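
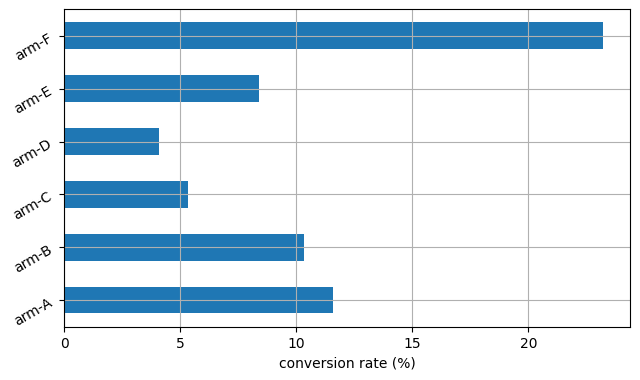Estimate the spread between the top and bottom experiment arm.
Max arm-F ≈ 24, min arm-D ≈ 4; range ≈ 20.

≈ 20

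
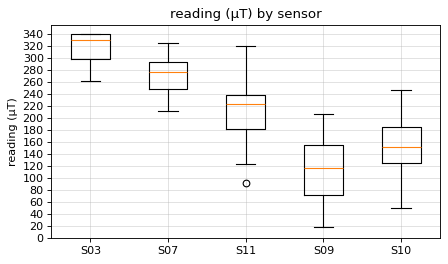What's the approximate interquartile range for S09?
Q3 ≈ 160, Q1 ≈ 80; IQR ≈ 80.

≈ 80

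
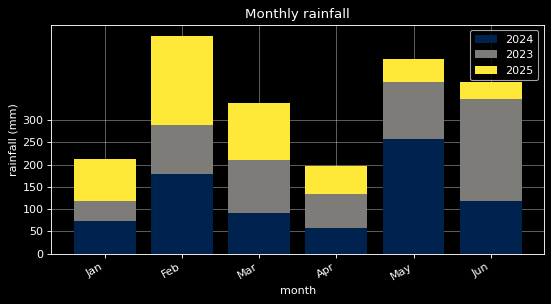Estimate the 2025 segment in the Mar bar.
2025 top ≈ 350, bottom ≈ 200; segment ≈ 150.

≈ 150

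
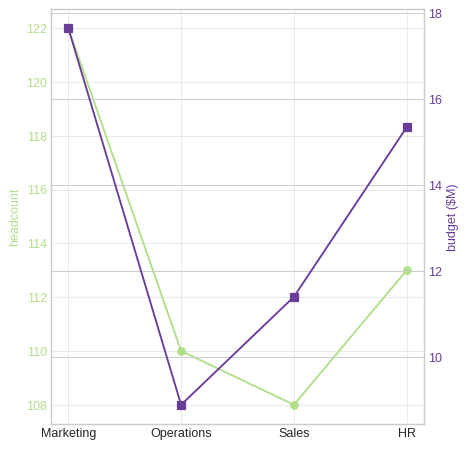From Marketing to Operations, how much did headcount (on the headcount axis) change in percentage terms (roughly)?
Marketing ≈ 122, Operations ≈ 110; (110 − 122) / 122 ≈ -9.8%.

≈ -9.8%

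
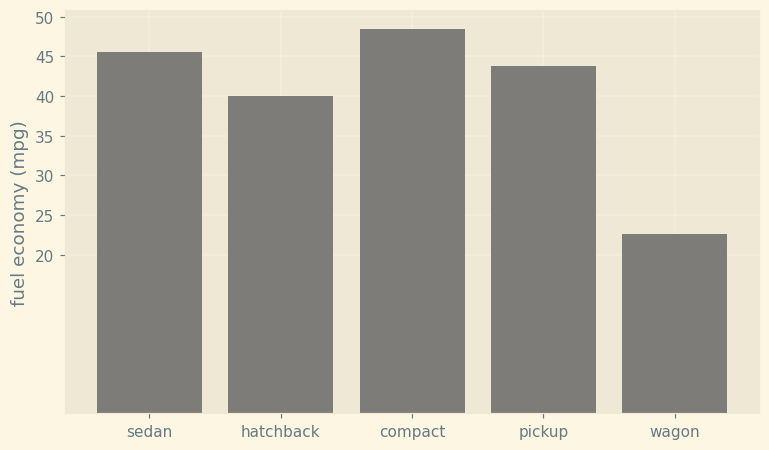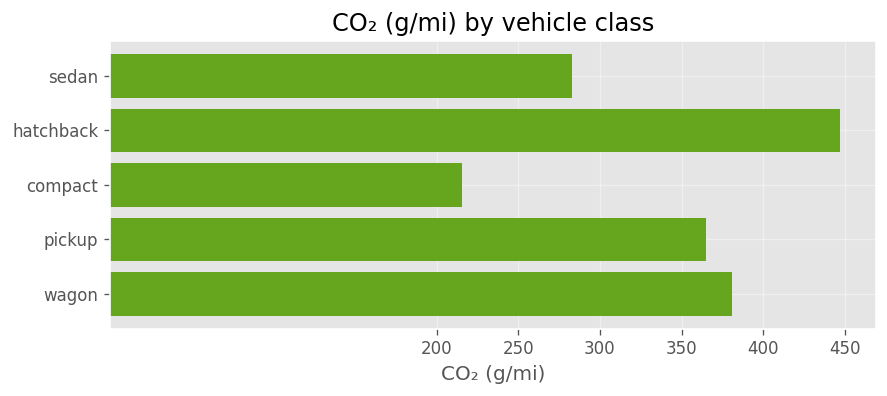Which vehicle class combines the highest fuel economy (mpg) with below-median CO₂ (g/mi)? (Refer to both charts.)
compact

Chart 2 median CO₂ (g/mi) ≈ 350; below-median vehicle classes: sedan, compact. Among those, compact has the highest fuel economy (mpg) (≈ 50).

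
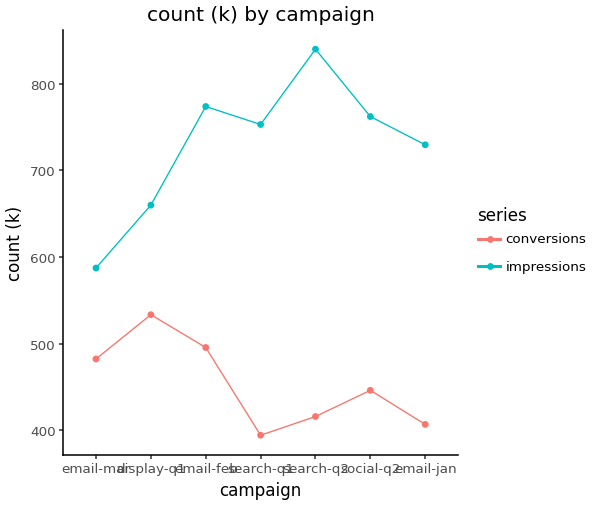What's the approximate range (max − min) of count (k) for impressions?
≈ 250

Max search-q2 ≈ 850, min email-mar ≈ 600; range ≈ 250.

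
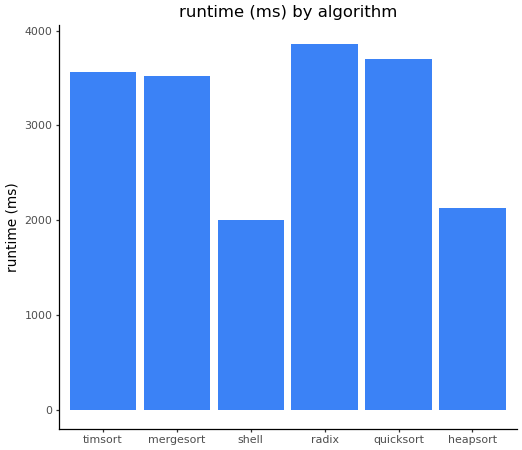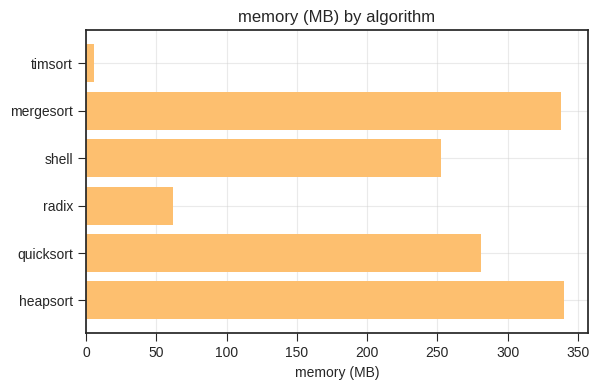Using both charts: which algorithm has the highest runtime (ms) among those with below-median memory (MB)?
Chart 2 median memory (MB) ≈ 250; below-median algorithms: timsort, shell, radix. Among those, radix has the highest runtime (ms) (≈ 4000).

radix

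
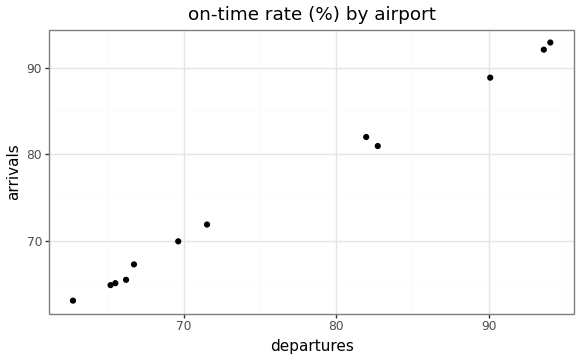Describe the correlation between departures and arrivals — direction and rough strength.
Points are positively correlated; strong (|r| ≈ 1.0).

positive, strong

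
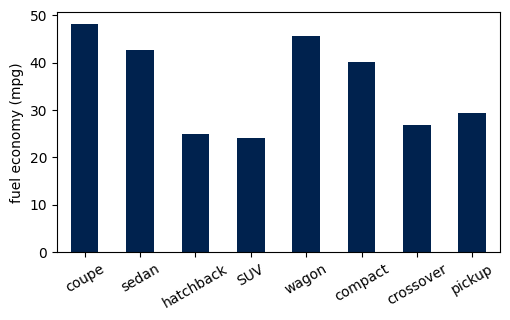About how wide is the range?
Max coupe ≈ 50, min SUV ≈ 25; range ≈ 25.

≈ 25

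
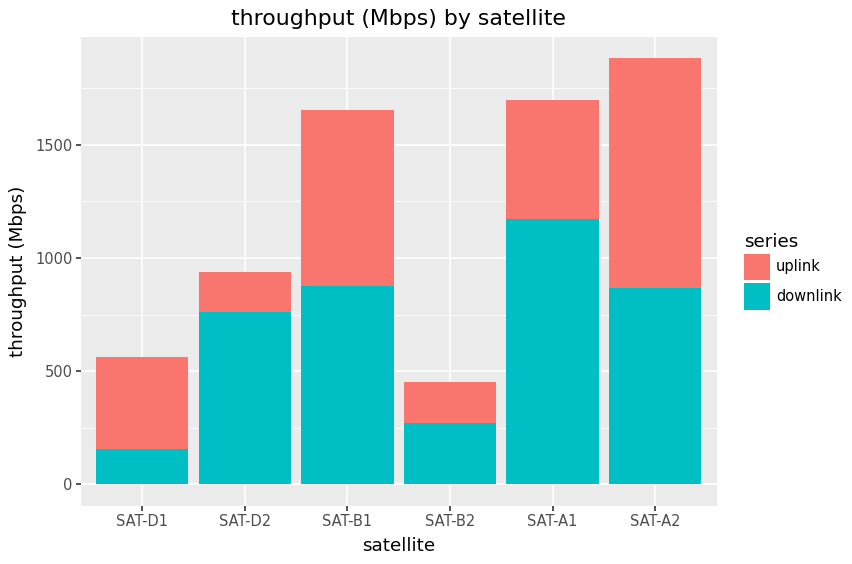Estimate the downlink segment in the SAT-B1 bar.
≈ 800

downlink top ≈ 800, bottom ≈ 0; segment ≈ 800.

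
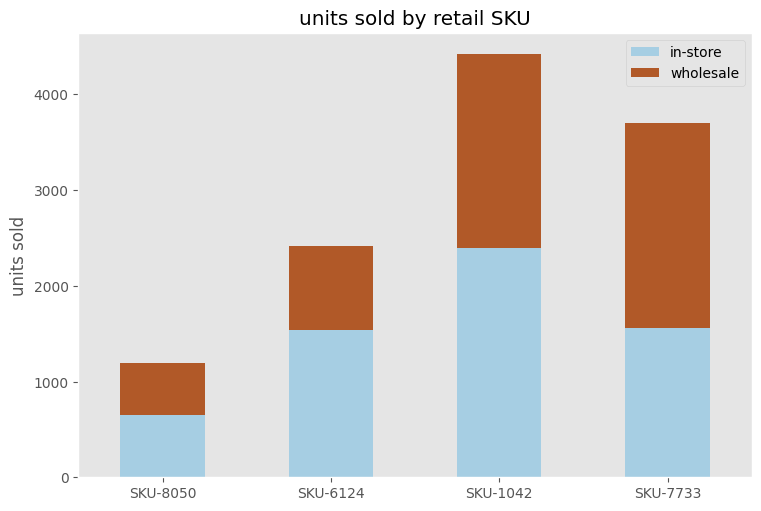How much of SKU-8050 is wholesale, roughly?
≈ 500

wholesale top ≈ 1000, bottom ≈ 500; segment ≈ 500.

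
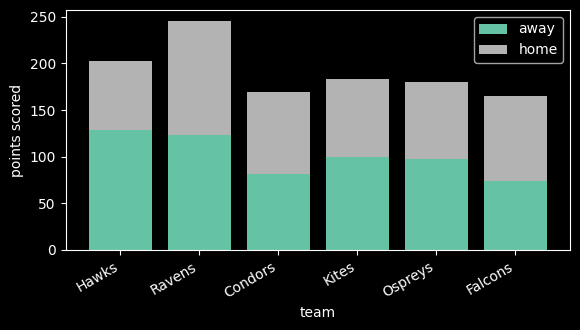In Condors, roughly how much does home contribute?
≈ 100

home top ≈ 175, bottom ≈ 75; segment ≈ 100.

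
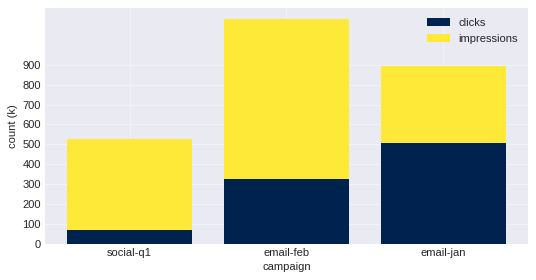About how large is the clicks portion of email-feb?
clicks top ≈ 300, bottom ≈ 0; segment ≈ 300.

≈ 300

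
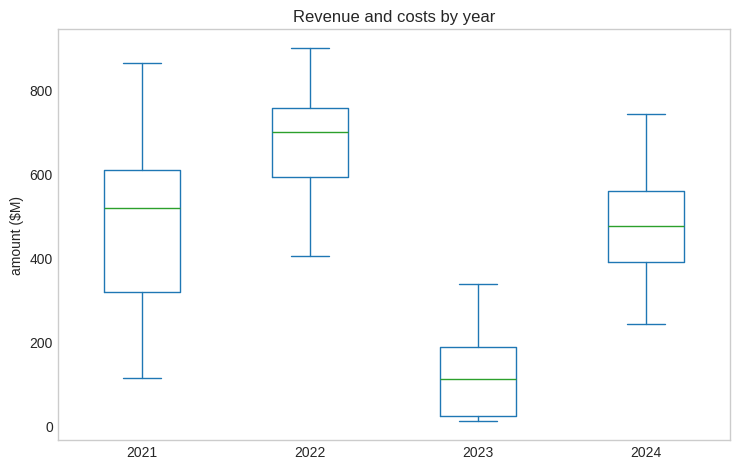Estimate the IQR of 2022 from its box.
≈ 150

Q3 ≈ 750, Q1 ≈ 600; IQR ≈ 150.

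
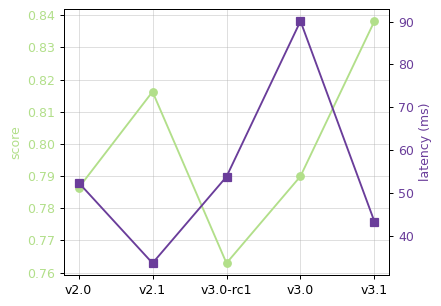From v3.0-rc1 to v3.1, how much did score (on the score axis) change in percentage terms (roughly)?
v3.0-rc1 ≈ 0.76, v3.1 ≈ 0.84; (0.84 − 0.76) / 0.76 ≈ +10.5%.

≈ +10.5%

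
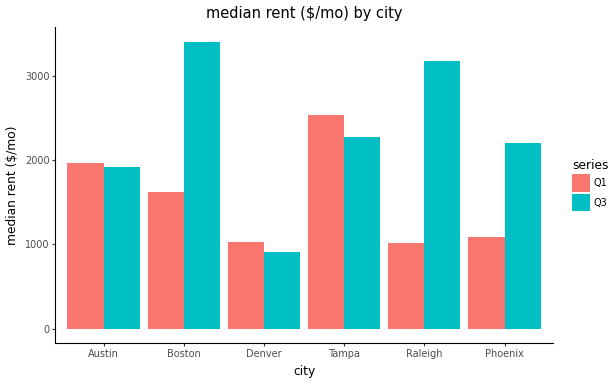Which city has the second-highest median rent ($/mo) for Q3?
Top 3 for Q3: Boston ≈ 3500, Raleigh ≈ 3000, Tampa ≈ 2500.

Raleigh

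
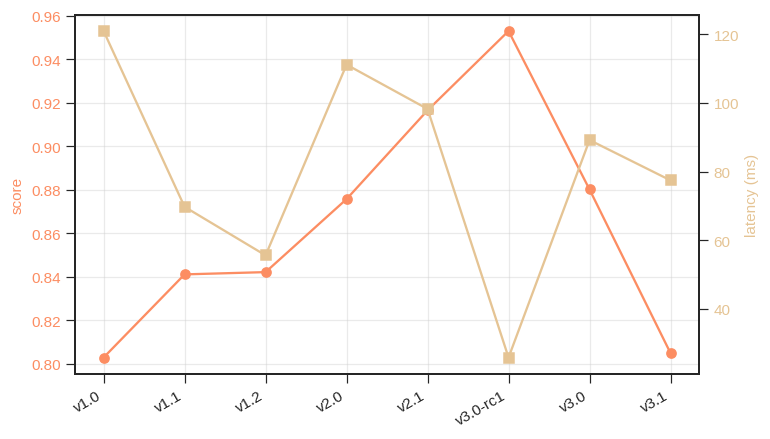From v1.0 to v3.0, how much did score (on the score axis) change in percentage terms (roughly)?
≈ +10%

v1.0 ≈ 0.80, v3.0 ≈ 0.88; (0.88 − 0.80) / 0.80 ≈ +10%.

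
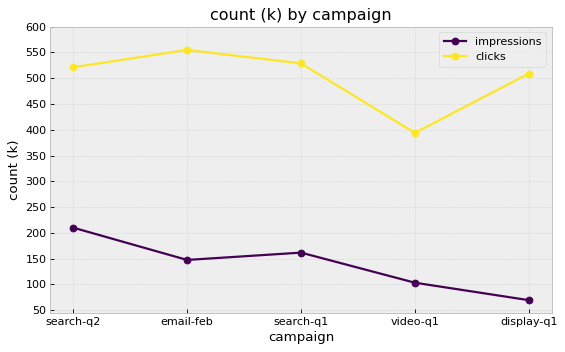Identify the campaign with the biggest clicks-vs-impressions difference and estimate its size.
display-q1: clicks ≈ 500, impressions ≈ 50 → gap ≈ 450. Next-largest (email-feb) is only ≈ 400.

display-q1, ≈ 450 k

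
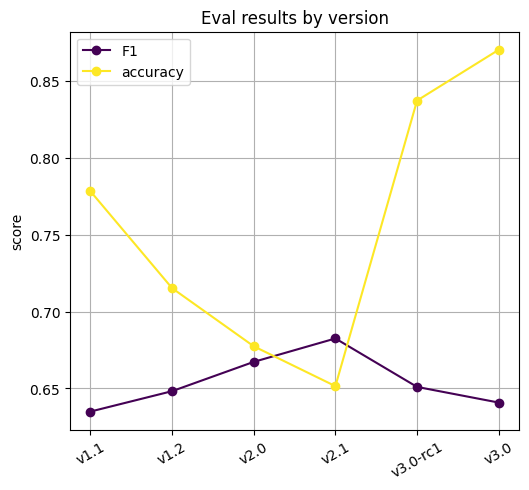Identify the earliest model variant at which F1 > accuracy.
v2.1

v2.0: F1 ≈ 0.66 vs accuracy ≈ 0.68 (not yet); v2.1: F1 ≈ 0.68 vs accuracy ≈ 0.66 (first crossover).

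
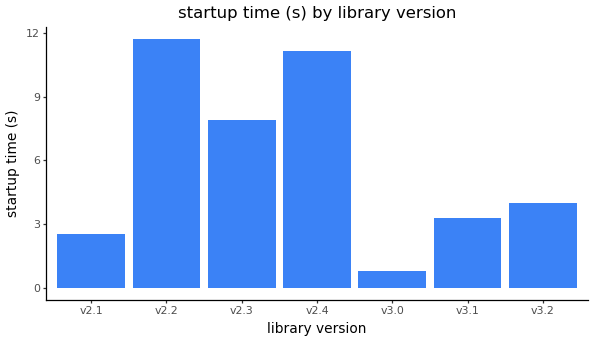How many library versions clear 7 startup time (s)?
Above 7: v2.2, v2.3, v2.4.

3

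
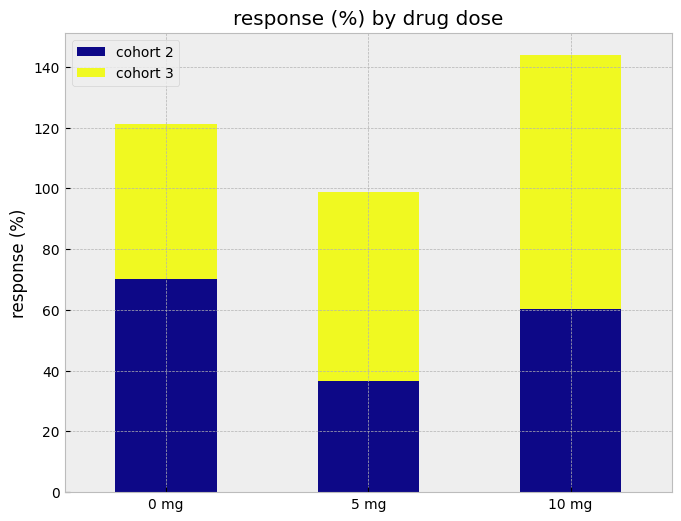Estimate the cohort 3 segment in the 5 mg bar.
≈ 60

cohort 3 top ≈ 100, bottom ≈ 40; segment ≈ 60.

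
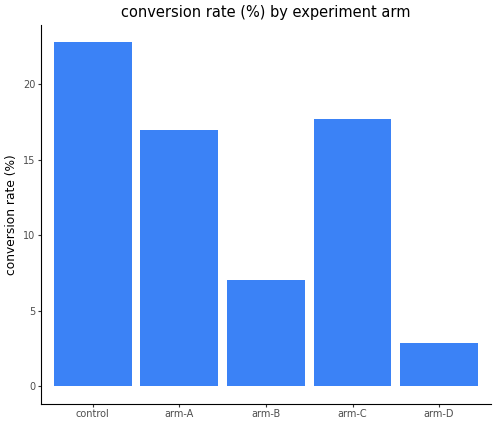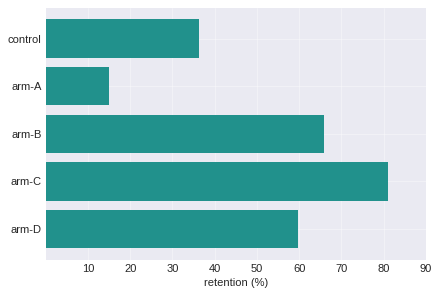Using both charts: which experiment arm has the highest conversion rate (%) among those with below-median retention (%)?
Chart 2 median retention (%) ≈ 60; below-median experiment arms: control, arm-A. Among those, control has the highest conversion rate (%) (≈ 25).

control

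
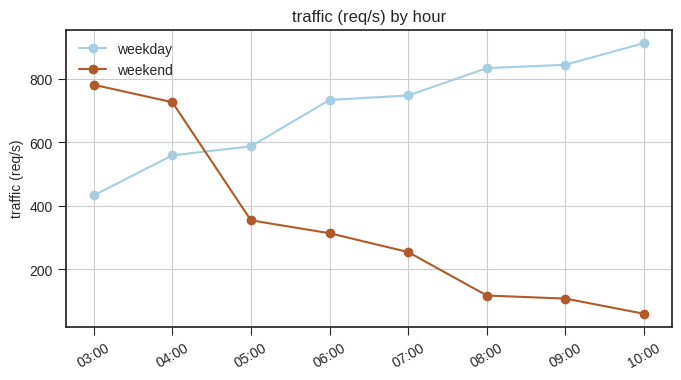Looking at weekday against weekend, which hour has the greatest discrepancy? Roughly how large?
10:00: weekday ≈ 900, weekend ≈ 100 → gap ≈ 800. Next-largest (09:00) is only ≈ 700.

10:00, ≈ 800 req/s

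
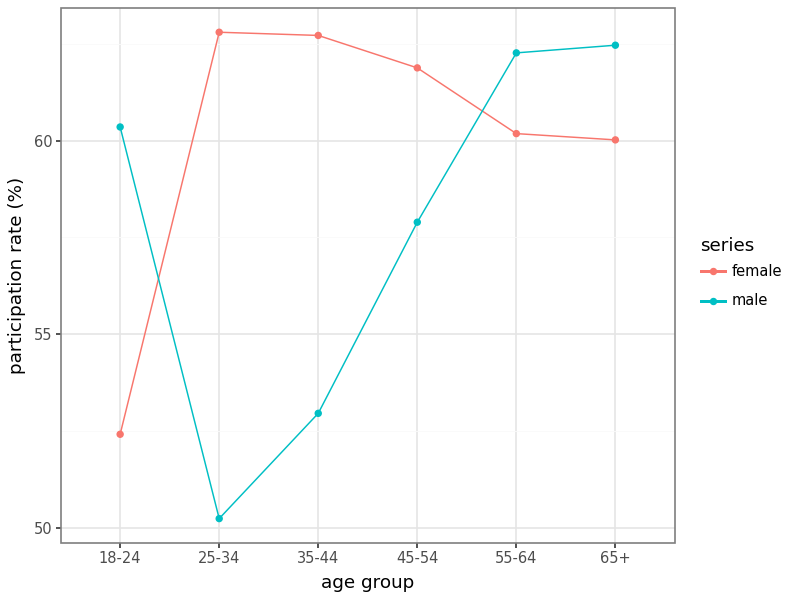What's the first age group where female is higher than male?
25-34

18-24: female ≈ 52 vs male ≈ 60 (not yet); 25-34: female ≈ 62 vs male ≈ 50 (first crossover).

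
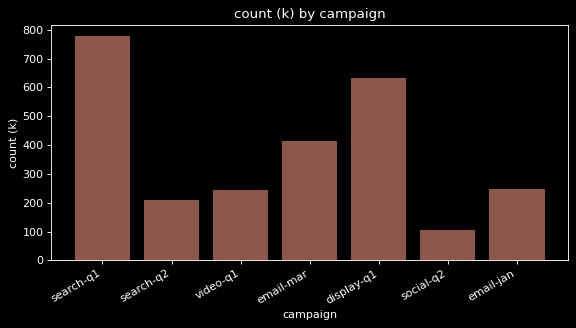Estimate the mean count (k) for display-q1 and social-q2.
≈ 350

(600 + 100) / 2 ≈ 350.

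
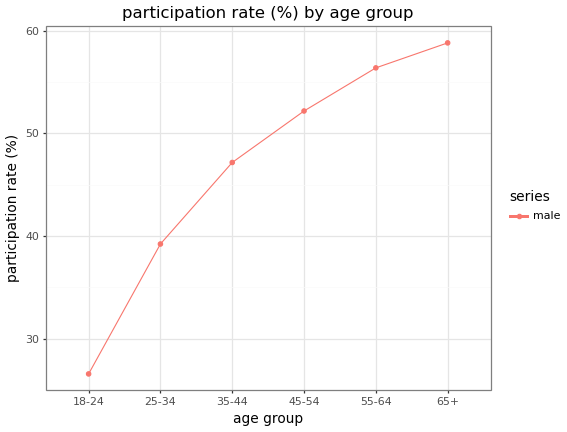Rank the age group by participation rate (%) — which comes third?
Top 4: 65+ ≈ 60, 55-64 ≈ 55, 45-54 ≈ 50, 35-44 ≈ 45.

45-54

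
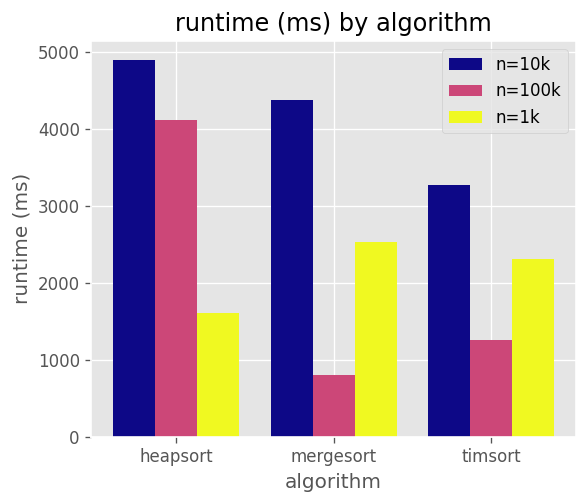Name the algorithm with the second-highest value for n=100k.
Top 3 for n=100k: heapsort ≈ 4000, timsort ≈ 1500, mergesort ≈ 1000.

timsort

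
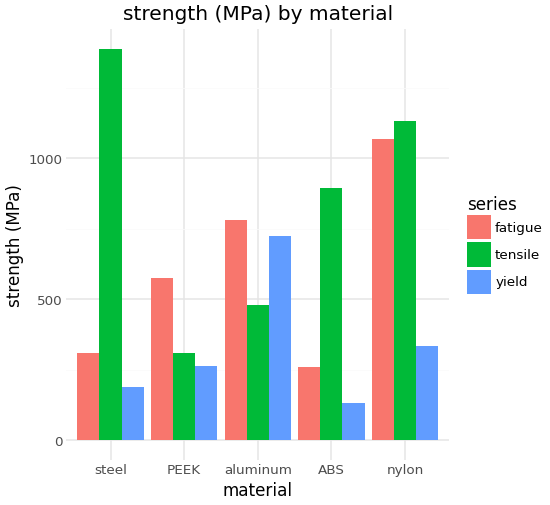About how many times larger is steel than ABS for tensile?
≈ 1.75×

steel ≈ 1400, ABS ≈ 800; 1400/800 ≈ 1.75.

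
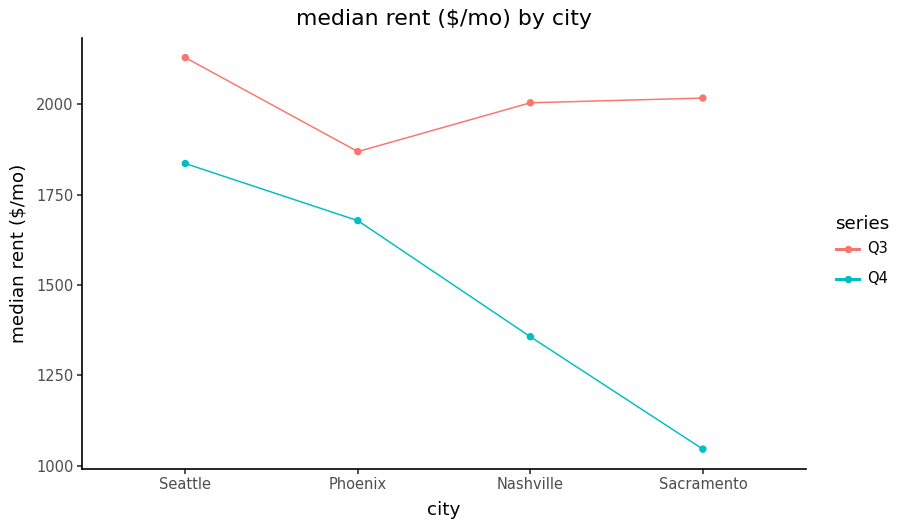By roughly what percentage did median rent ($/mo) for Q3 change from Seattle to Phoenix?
Seattle ≈ 2100, Phoenix ≈ 1900; (1900 − 2100) / 2100 ≈ -9.5%.

≈ -9.5%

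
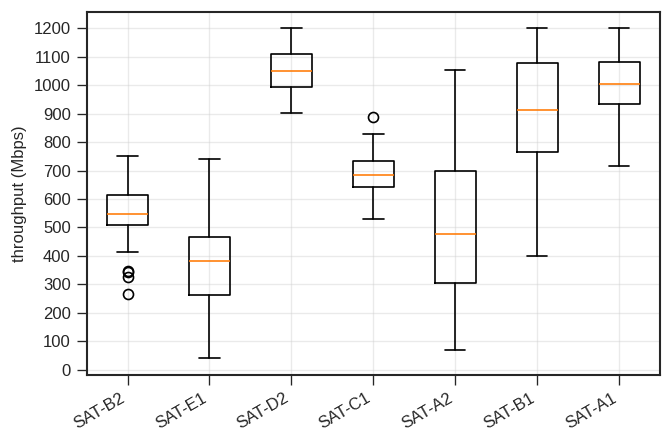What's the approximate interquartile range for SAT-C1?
≈ 100

Q3 ≈ 700, Q1 ≈ 600; IQR ≈ 100.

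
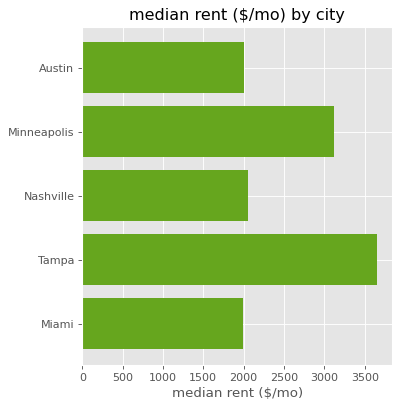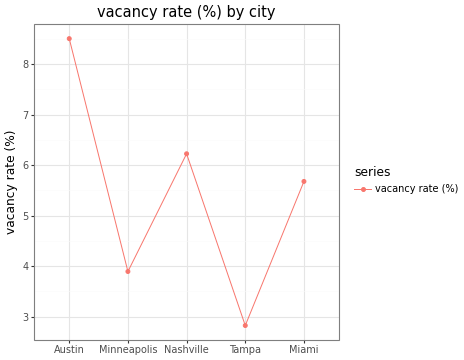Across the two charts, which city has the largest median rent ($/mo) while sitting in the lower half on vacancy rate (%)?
Tampa

Chart 2 median vacancy rate (%) ≈ 6; below-median cities: Minneapolis, Tampa. Among those, Tampa has the highest median rent ($/mo) (≈ 3500).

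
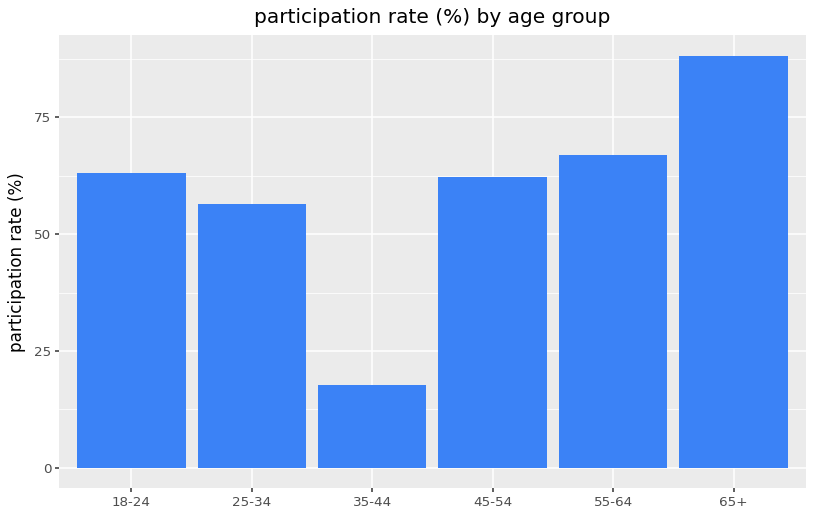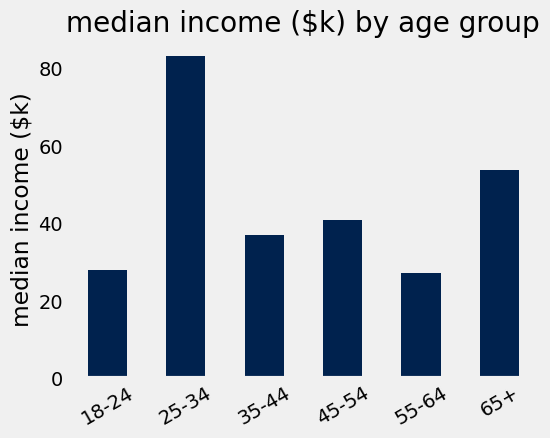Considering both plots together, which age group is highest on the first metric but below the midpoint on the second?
55-64

Chart 2 median median income ($k) ≈ 40; below-median age groups: 18-24, 35-44, 55-64. Among those, 55-64 has the highest participation rate (%) (≈ 70).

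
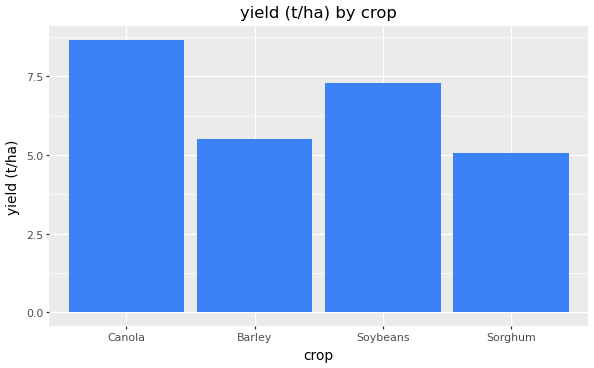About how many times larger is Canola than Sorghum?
Canola ≈ 9, Sorghum ≈ 5; 9/5 ≈ 1.8.

≈ 1.8×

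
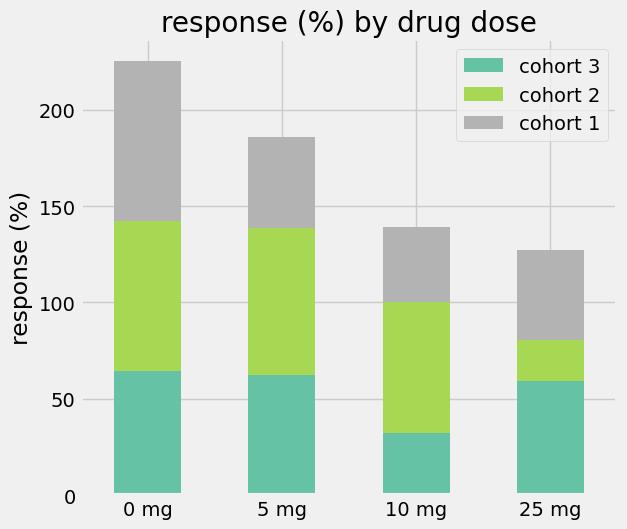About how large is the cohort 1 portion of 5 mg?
≈ 40

cohort 1 top ≈ 180, bottom ≈ 140; segment ≈ 40.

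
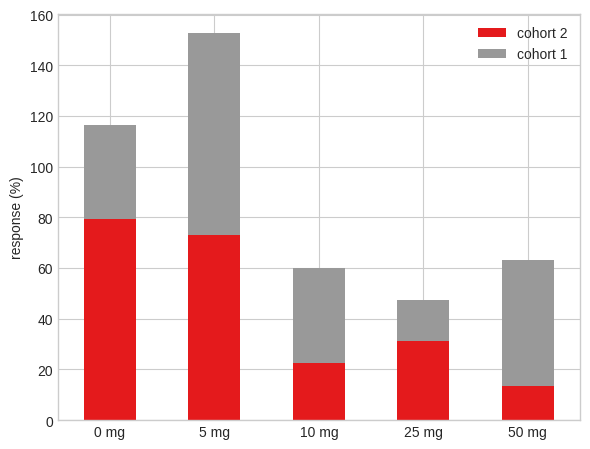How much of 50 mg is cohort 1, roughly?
≈ 40

cohort 1 top ≈ 60, bottom ≈ 20; segment ≈ 40.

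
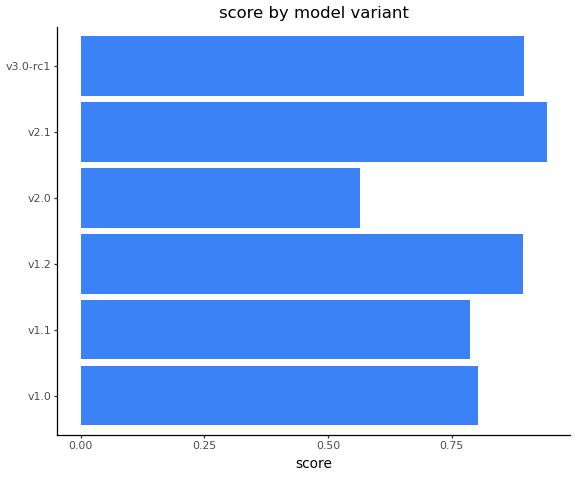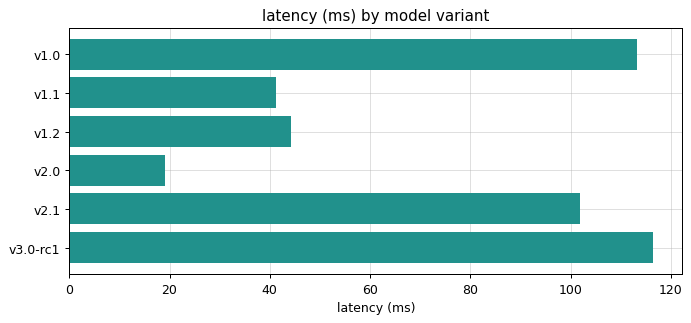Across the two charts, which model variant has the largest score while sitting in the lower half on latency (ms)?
Chart 2 median latency (ms) ≈ 80; below-median model variants: v1.1, v1.2, v2.0. Among those, v1.2 has the highest score (≈ 0.9).

v1.2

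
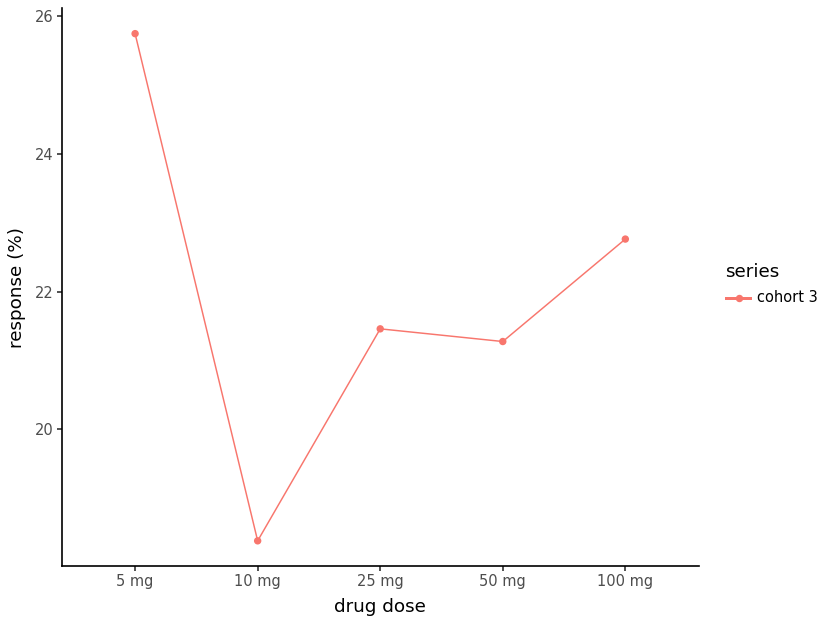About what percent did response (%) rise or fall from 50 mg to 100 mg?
50 mg ≈ 21, 100 mg ≈ 23; (23 − 21) / 21 ≈ +9.5%.

≈ +9.5%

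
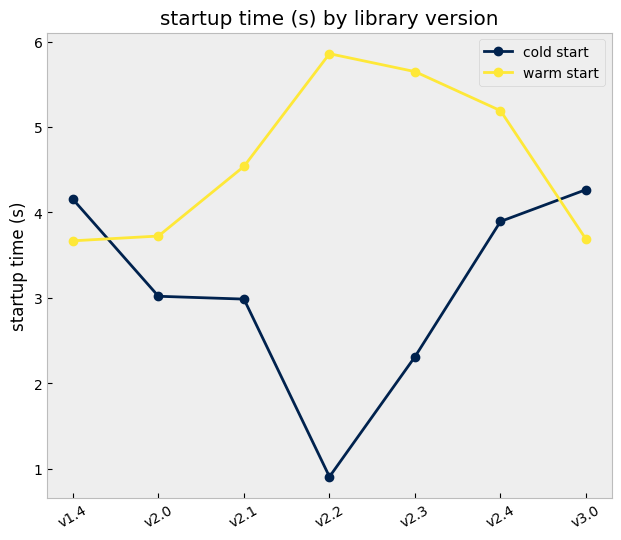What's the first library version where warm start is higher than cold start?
v2.0

v1.4: warm start ≈ 3.5 vs cold start ≈ 4.0 (not yet); v2.0: warm start ≈ 3.5 vs cold start ≈ 3.0 (first crossover).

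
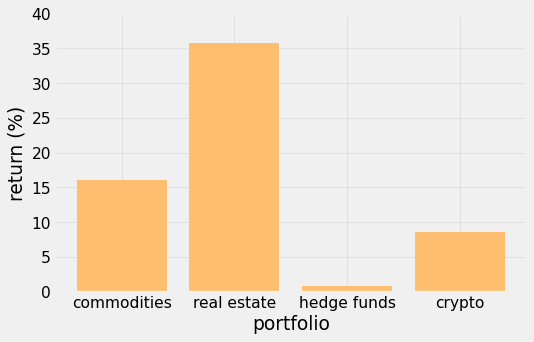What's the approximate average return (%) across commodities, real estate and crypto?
(15 + 35 + 10) / 3 ≈ 20.

≈ 20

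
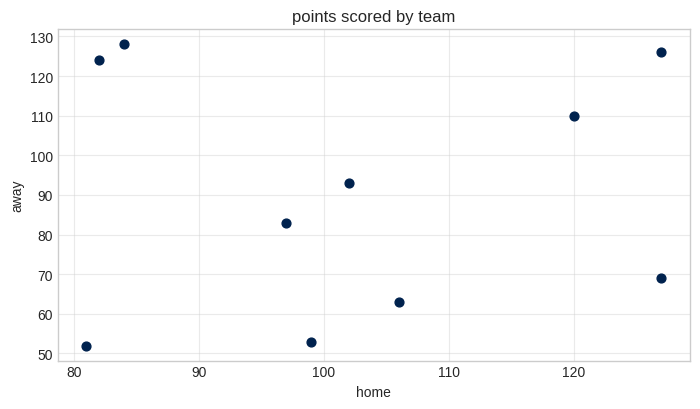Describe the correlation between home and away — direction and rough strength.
no clear correlation

Points are roughly uncorrelated; weak (|r| ≈ 0.0).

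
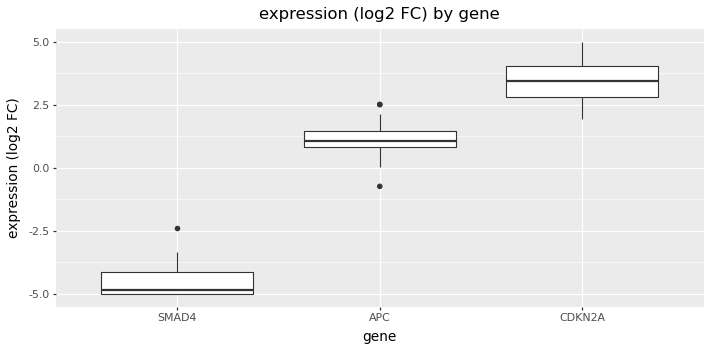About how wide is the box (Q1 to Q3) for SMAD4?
≈ 1

Q3 ≈ -4, Q1 ≈ -5; IQR ≈ 1.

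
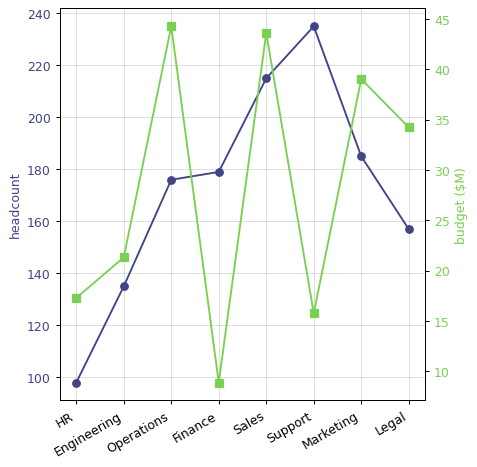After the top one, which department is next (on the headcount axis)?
Top 3 (on the headcount axis): Support ≈ 240, Sales ≈ 220, Marketing ≈ 180.

Sales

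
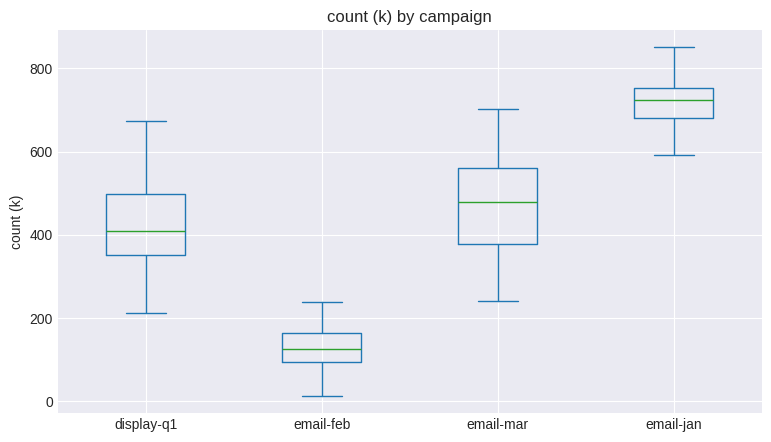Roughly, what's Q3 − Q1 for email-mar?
Q3 ≈ 550, Q1 ≈ 400; IQR ≈ 150.

≈ 150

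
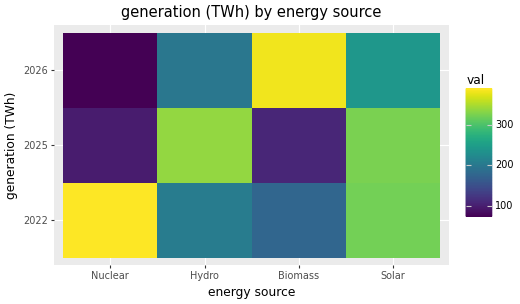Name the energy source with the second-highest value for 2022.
Top 3 for 2022: Nuclear ≈ 400, Solar ≈ 300, Hydro ≈ 200.

Solar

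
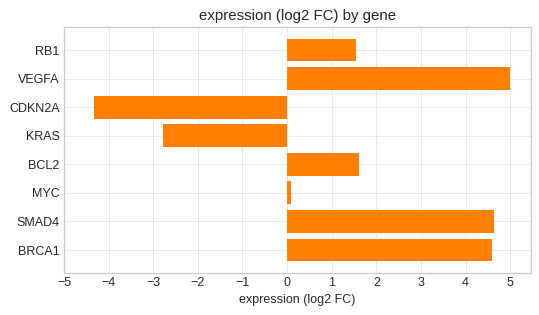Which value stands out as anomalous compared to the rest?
CDKN2A ≈ -4; the rest sit between ≈ -3 and ≈ 5.

CDKN2A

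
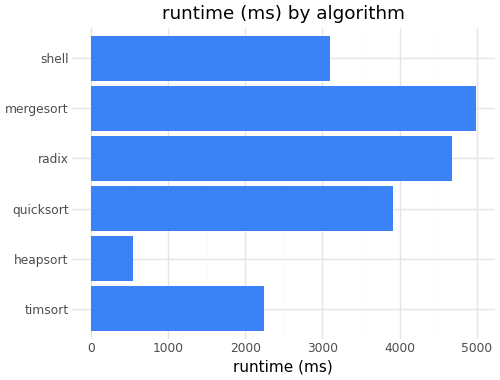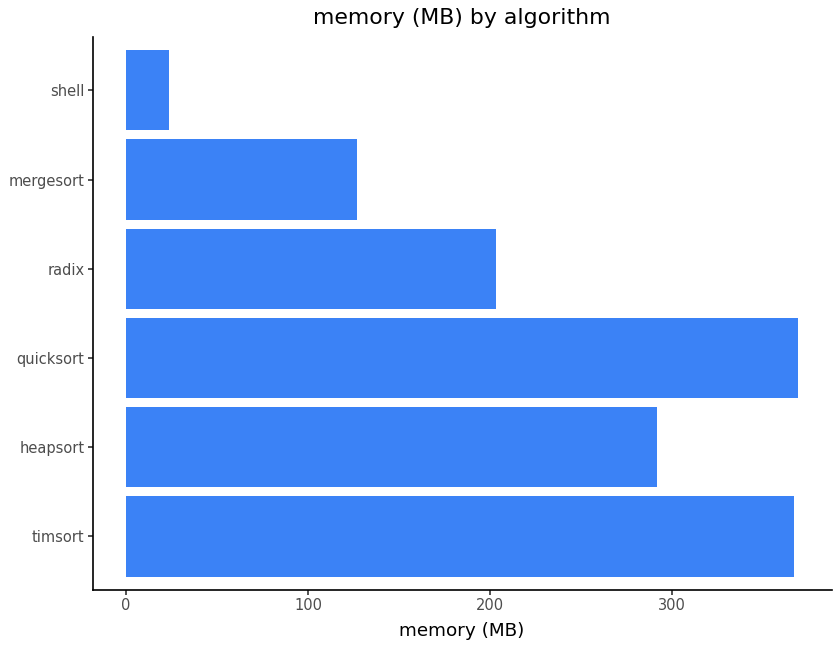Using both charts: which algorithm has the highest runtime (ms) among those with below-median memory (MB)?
mergesort

Chart 2 median memory (MB) ≈ 250; below-median algorithms: radix, mergesort, shell. Among those, mergesort has the highest runtime (ms) (≈ 5000).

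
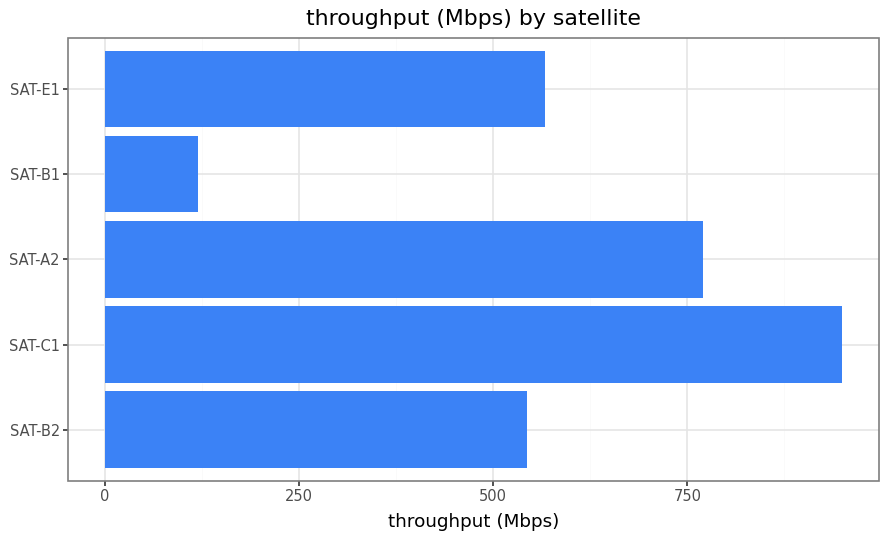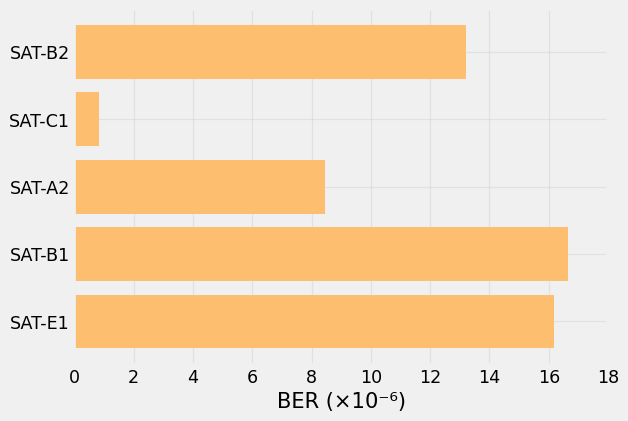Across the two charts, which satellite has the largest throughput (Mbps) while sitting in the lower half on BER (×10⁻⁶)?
SAT-C1

Chart 2 median BER (×10⁻⁶) ≈ 14; below-median satellites: SAT-C1, SAT-A2. Among those, SAT-C1 has the highest throughput (Mbps) (≈ 900).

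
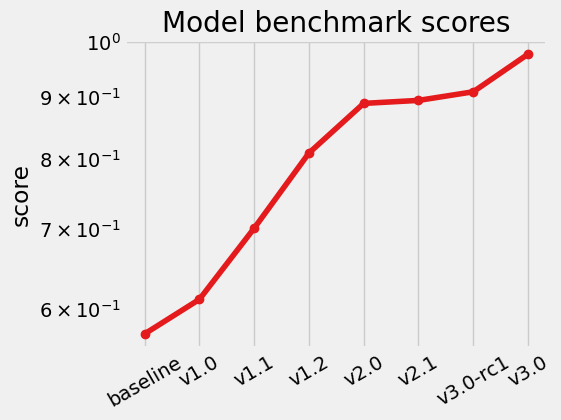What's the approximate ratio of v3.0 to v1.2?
≈ 1.25×

v3.0 ≈ 1.00, v1.2 ≈ 0.80; 1.00/0.80 ≈ 1.25.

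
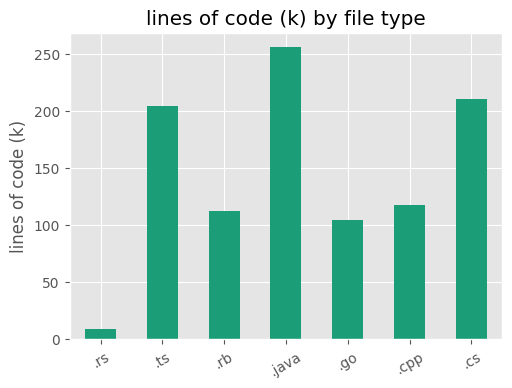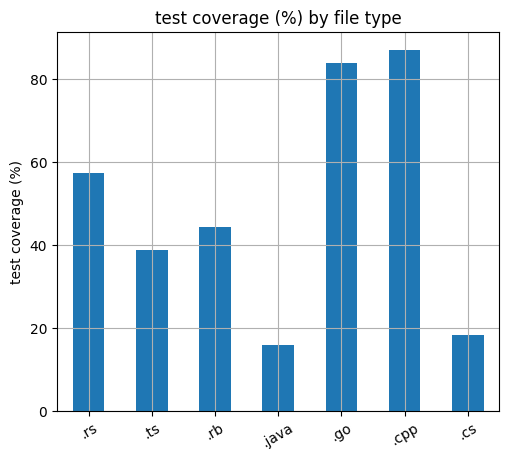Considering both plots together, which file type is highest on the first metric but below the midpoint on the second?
Chart 2 median test coverage (%) ≈ 40; below-median file types: .ts, .java, .cs. Among those, .java has the highest lines of code (k) (≈ 250).

.java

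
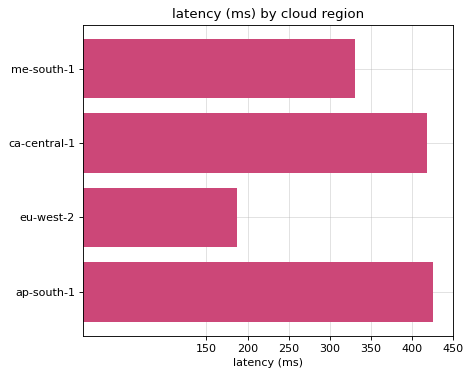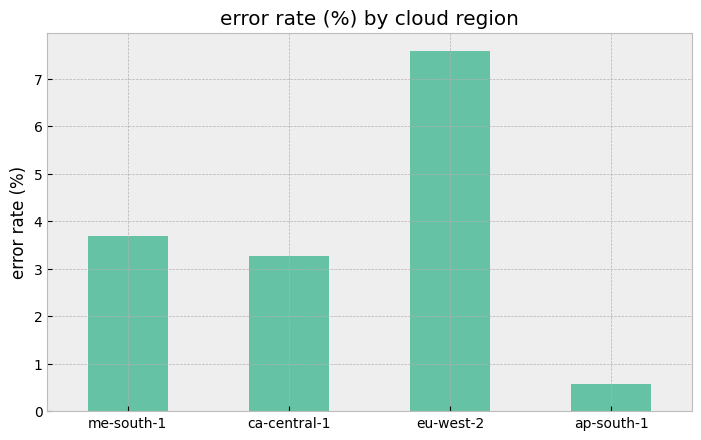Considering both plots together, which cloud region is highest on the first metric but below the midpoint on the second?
ap-south-1

Chart 2 median error rate (%) ≈ 3; below-median cloud regions: ca-central-1, ap-south-1. Among those, ap-south-1 has the highest latency (ms) (≈ 450).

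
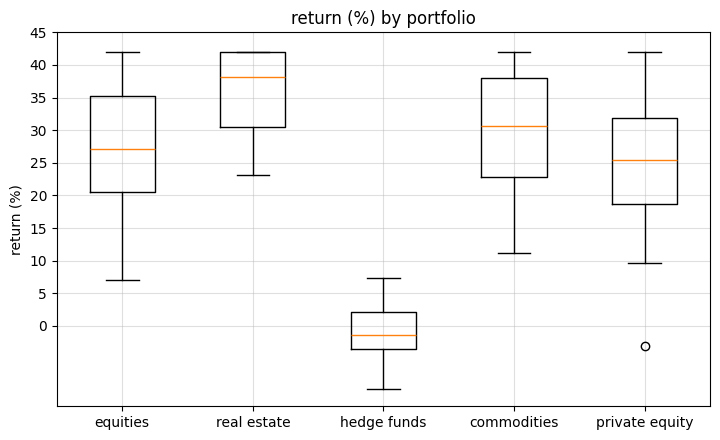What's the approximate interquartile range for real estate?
≈ 10

Q3 ≈ 40, Q1 ≈ 30; IQR ≈ 10.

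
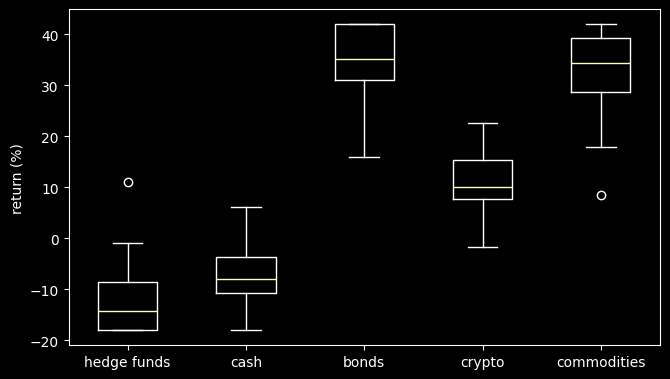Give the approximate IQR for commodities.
Q3 ≈ 40, Q1 ≈ 30; IQR ≈ 10.

≈ 10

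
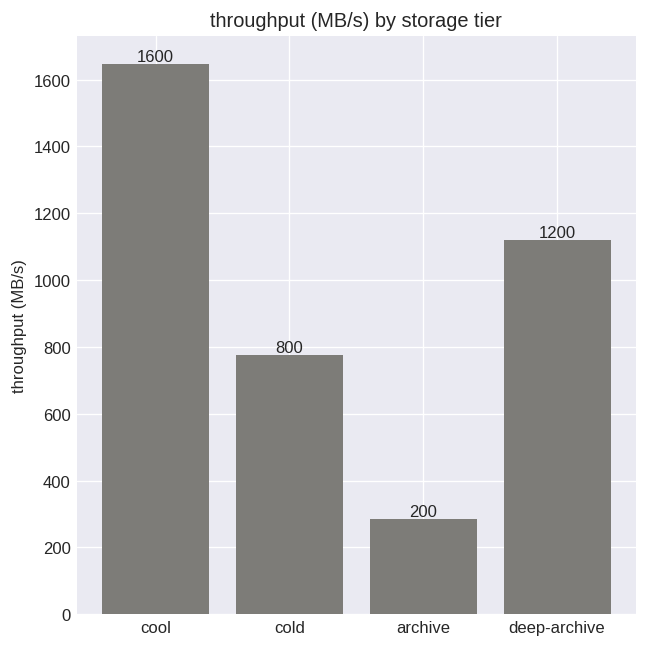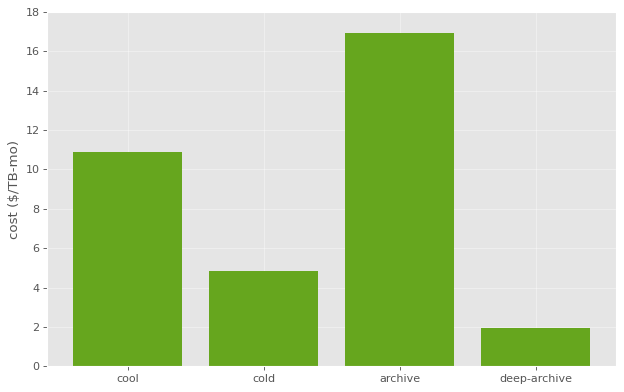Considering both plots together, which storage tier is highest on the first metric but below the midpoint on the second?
Chart 2 median cost ($/TB-mo) ≈ 8; below-median storage tiers: cold, deep-archive. Among those, deep-archive has the highest throughput (MB/s) (≈ 1200).

deep-archive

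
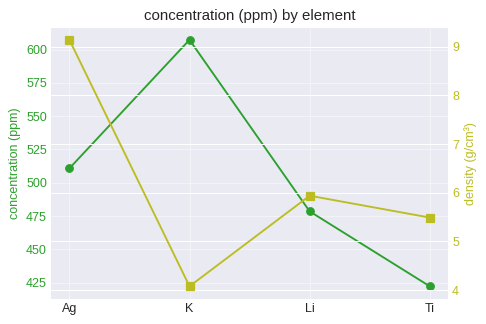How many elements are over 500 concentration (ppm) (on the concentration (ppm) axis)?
Above 500: Ag, K.

2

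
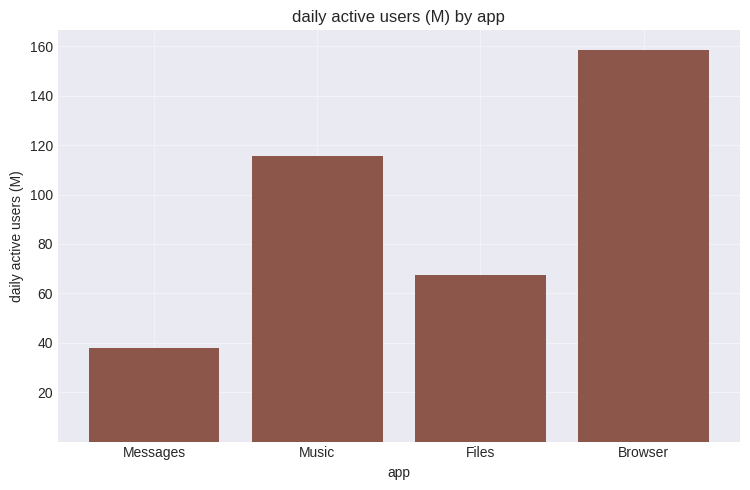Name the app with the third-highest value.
Top 4: Browser ≈ 160, Music ≈ 120, Files ≈ 60, Messages ≈ 40.

Files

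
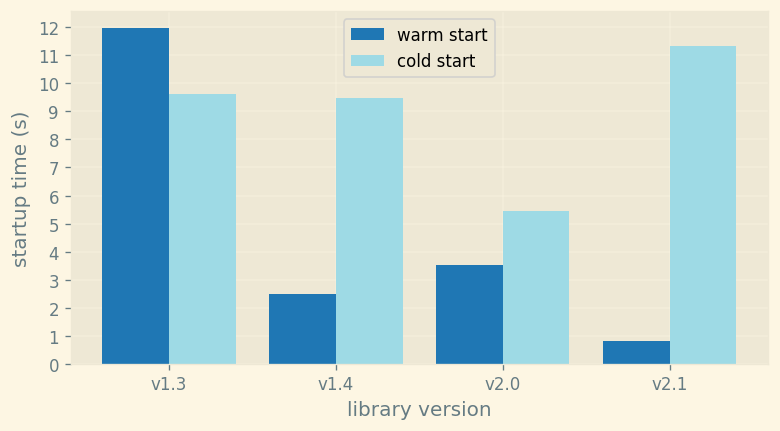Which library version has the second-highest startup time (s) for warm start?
Top 3 for warm start: v1.3 ≈ 12, v2.0 ≈ 4, v1.4 ≈ 2.

v2.0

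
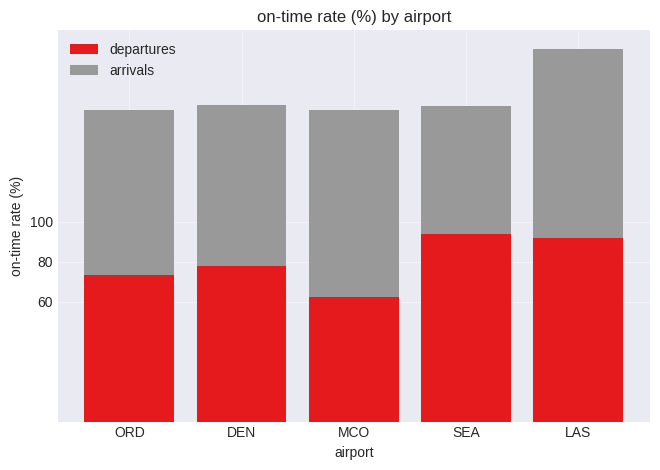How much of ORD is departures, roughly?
departures top ≈ 80, bottom ≈ 0; segment ≈ 80.

≈ 80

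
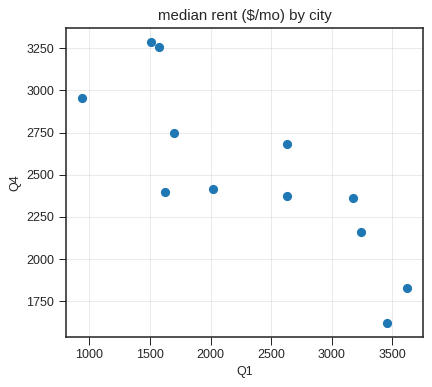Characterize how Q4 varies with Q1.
negative, strong

Points are negatively correlated; strong (|r| ≈ 0.8).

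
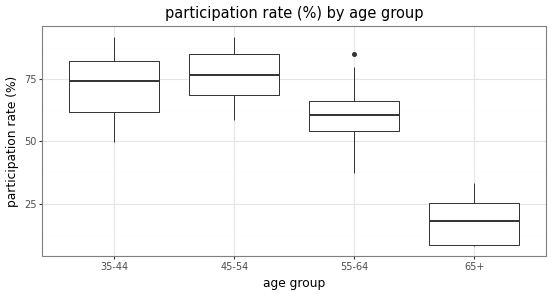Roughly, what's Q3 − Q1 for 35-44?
≈ 20

Q3 ≈ 80, Q1 ≈ 60; IQR ≈ 20.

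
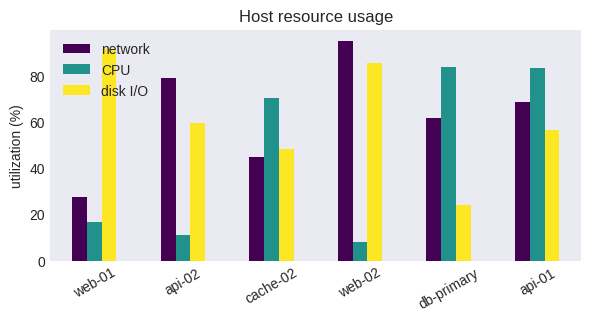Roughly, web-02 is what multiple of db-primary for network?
≈ 1.5×

web-02 ≈ 90, db-primary ≈ 60; 90/60 ≈ 1.5.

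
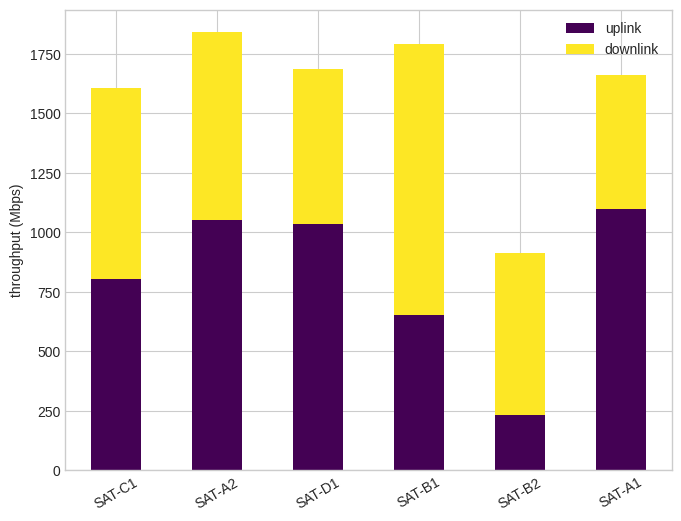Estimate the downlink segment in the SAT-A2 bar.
≈ 800

downlink top ≈ 1800, bottom ≈ 1000; segment ≈ 800.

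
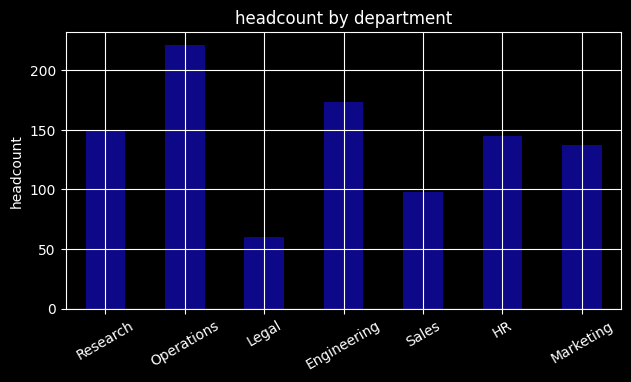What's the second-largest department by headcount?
Top 3: Operations ≈ 220, Engineering ≈ 180, Research ≈ 160.

Engineering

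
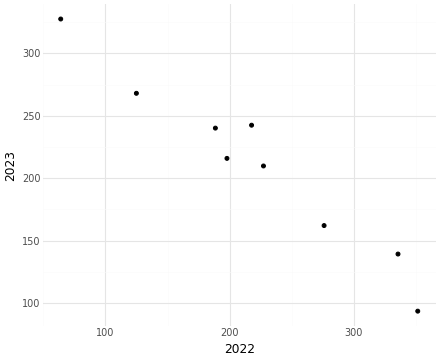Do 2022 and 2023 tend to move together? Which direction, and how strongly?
negative, strong

Points are negatively correlated; strong (|r| ≈ 1.0).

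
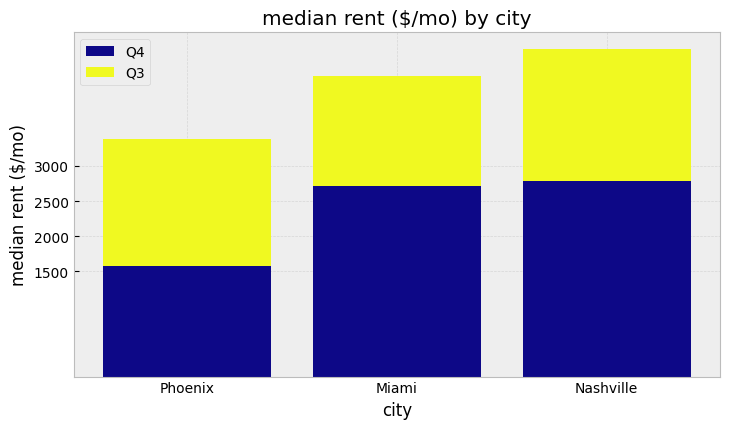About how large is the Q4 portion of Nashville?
≈ 3000

Q4 top ≈ 3000, bottom ≈ 0; segment ≈ 3000.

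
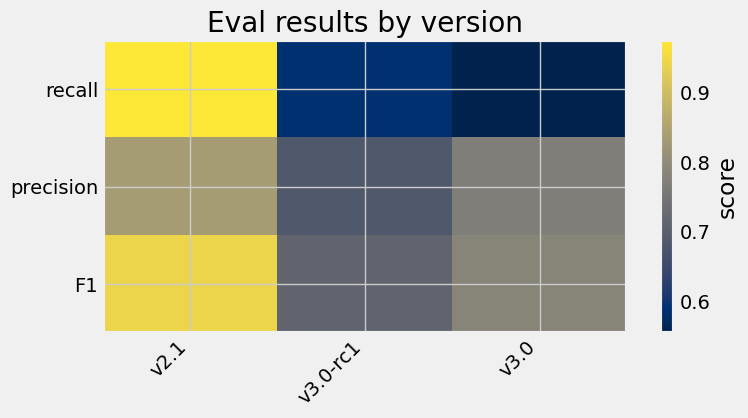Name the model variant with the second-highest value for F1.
Top 3 for F1: v2.1 ≈ 0.95, v3.0 ≈ 0.80, v3.0-rc1 ≈ 0.70.

v3.0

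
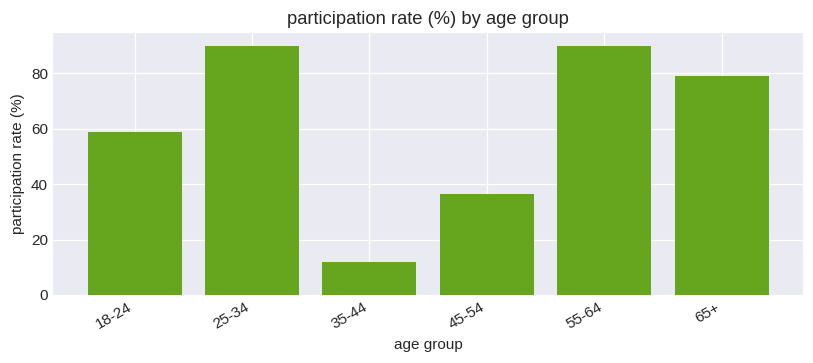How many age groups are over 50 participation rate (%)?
4

Above 50: 18-24, 25-34, 55-64, 65+.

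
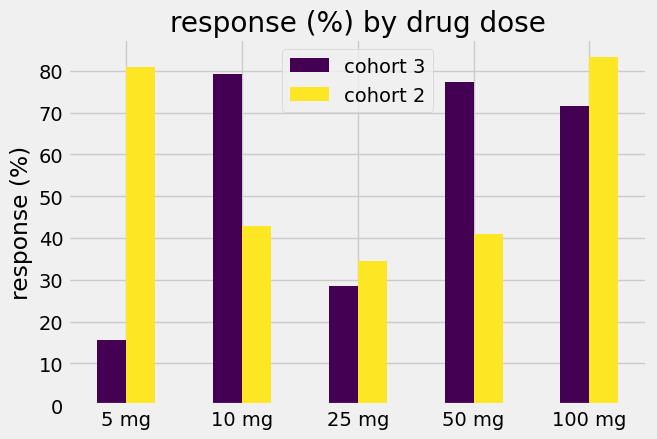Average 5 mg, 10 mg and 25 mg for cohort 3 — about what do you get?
≈ 43

(20 + 80 + 30) / 3 ≈ 43.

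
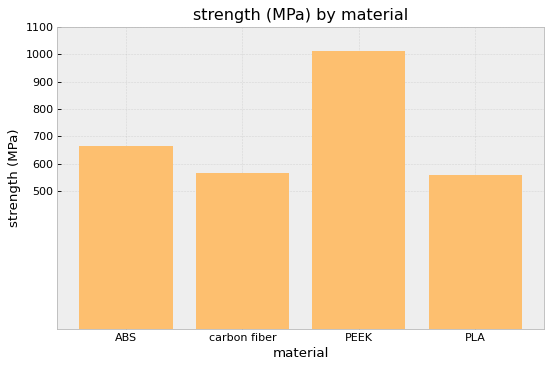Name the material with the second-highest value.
ABS

Top 3: PEEK ≈ 1000, ABS ≈ 700, carbon fiber ≈ 600.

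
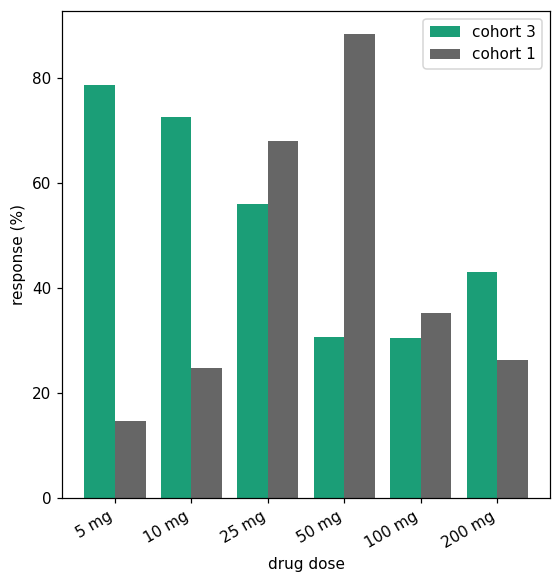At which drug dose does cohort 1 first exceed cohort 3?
25 mg

10 mg: cohort 1 ≈ 20 vs cohort 3 ≈ 70 (not yet); 25 mg: cohort 1 ≈ 70 vs cohort 3 ≈ 60 (first crossover).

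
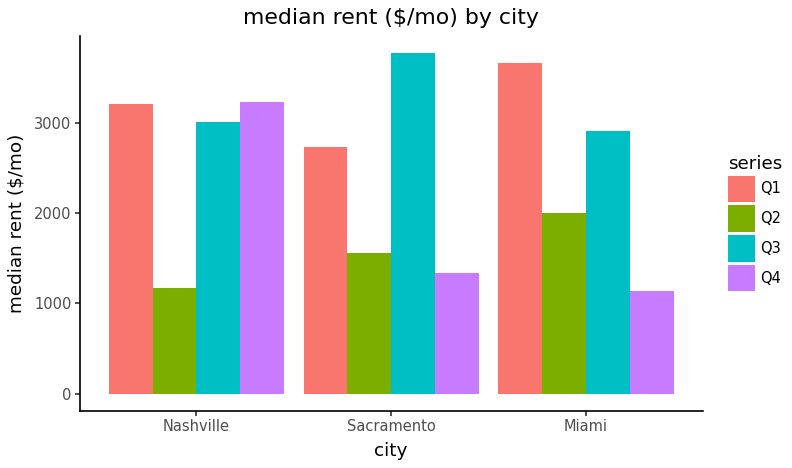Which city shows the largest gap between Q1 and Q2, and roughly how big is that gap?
Nashville, ≈ 2000 $/mo

Nashville: Q1 ≈ 3000, Q2 ≈ 1000 → gap ≈ 2000. Next-largest (Miami) is only ≈ 1500.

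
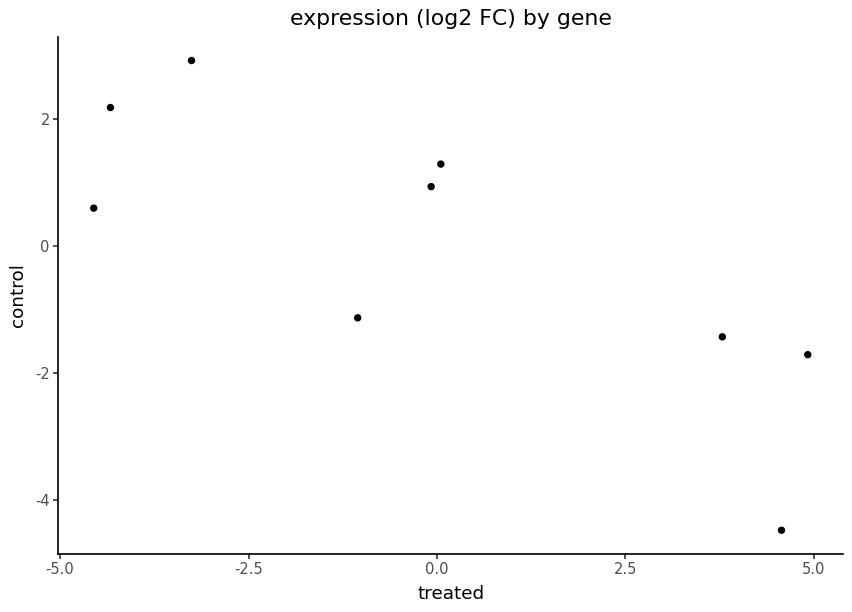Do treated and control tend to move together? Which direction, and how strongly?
Points are negatively correlated; strong (|r| ≈ 0.8).

negative, strong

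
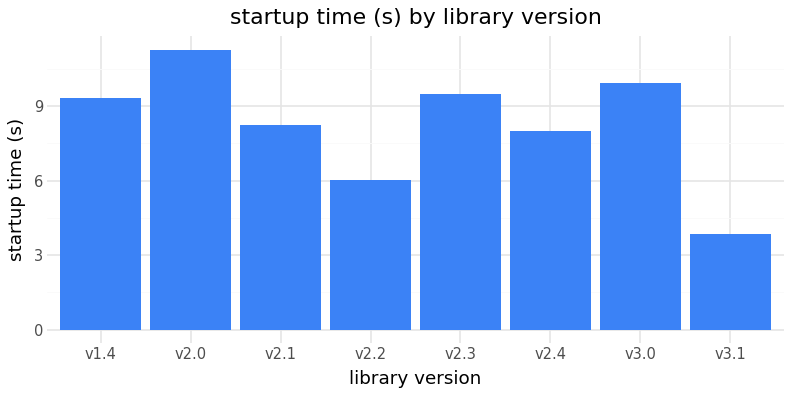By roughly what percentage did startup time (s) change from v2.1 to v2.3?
≈ +12.5%

v2.1 ≈ 8, v2.3 ≈ 9; (9 − 8) / 8 ≈ +12.5%.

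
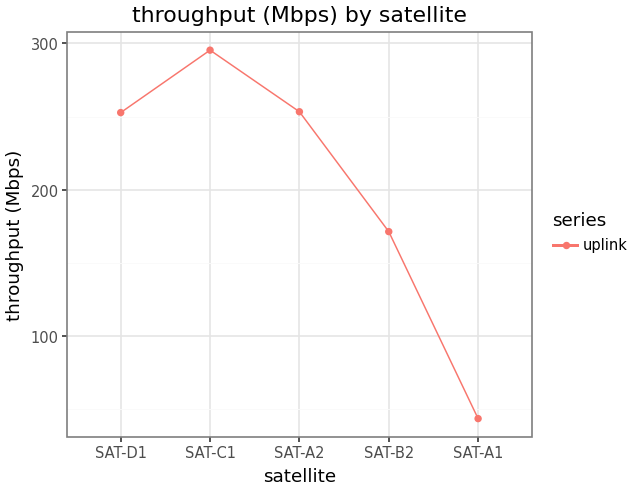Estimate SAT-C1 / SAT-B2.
≈ 1.71×

SAT-C1 ≈ 300, SAT-B2 ≈ 175; 300/175 ≈ 1.71.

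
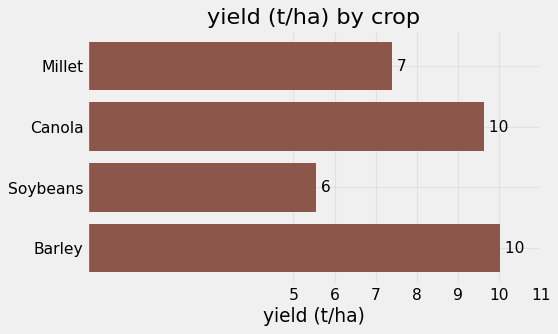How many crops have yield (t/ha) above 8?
2

Above 8: Canola, Barley.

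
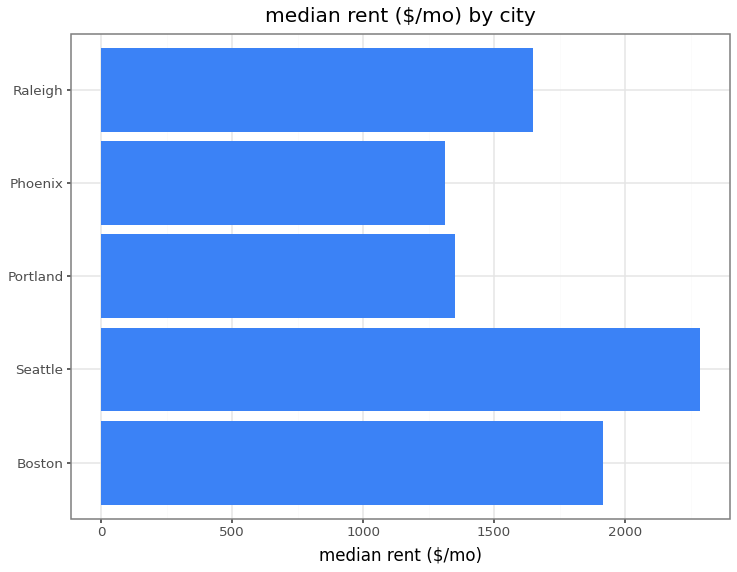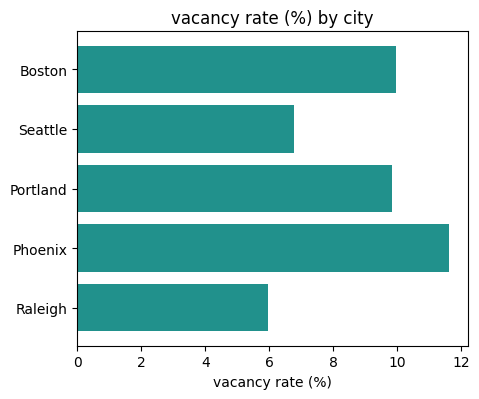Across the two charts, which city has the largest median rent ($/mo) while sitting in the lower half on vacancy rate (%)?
Seattle

Chart 2 median vacancy rate (%) ≈ 10; below-median cities: Seattle, Raleigh. Among those, Seattle has the highest median rent ($/mo) (≈ 2500).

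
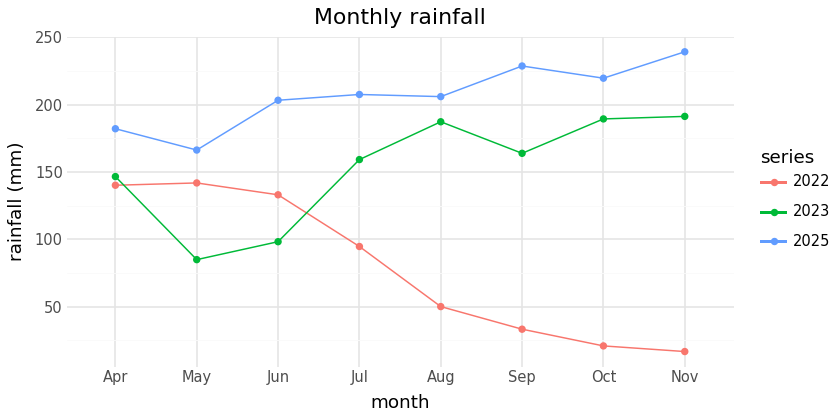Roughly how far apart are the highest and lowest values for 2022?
Max May ≈ 140, min Nov ≈ 20; range ≈ 120.

≈ 120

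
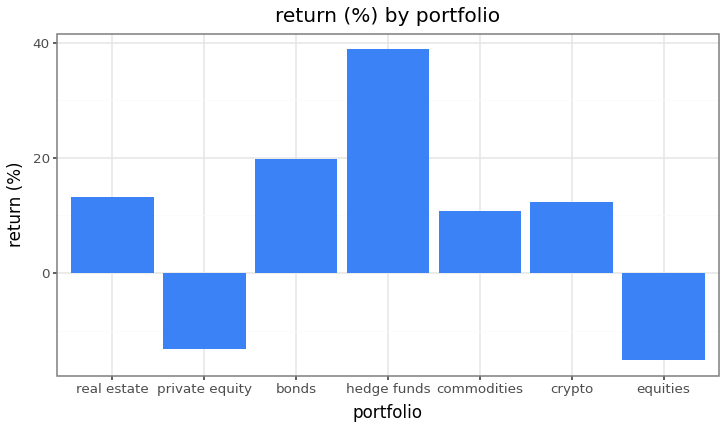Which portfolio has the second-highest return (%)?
bonds

Top 3: hedge funds ≈ 40, bonds ≈ 20, real estate ≈ 15.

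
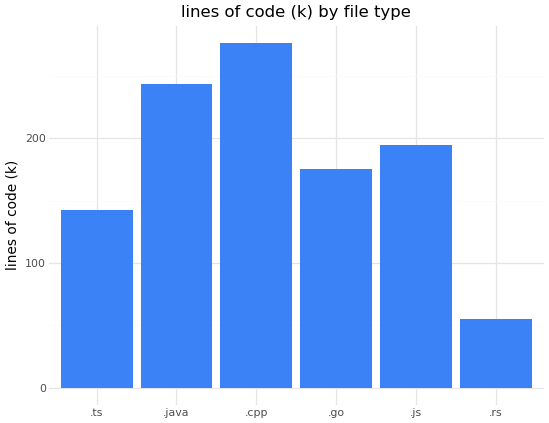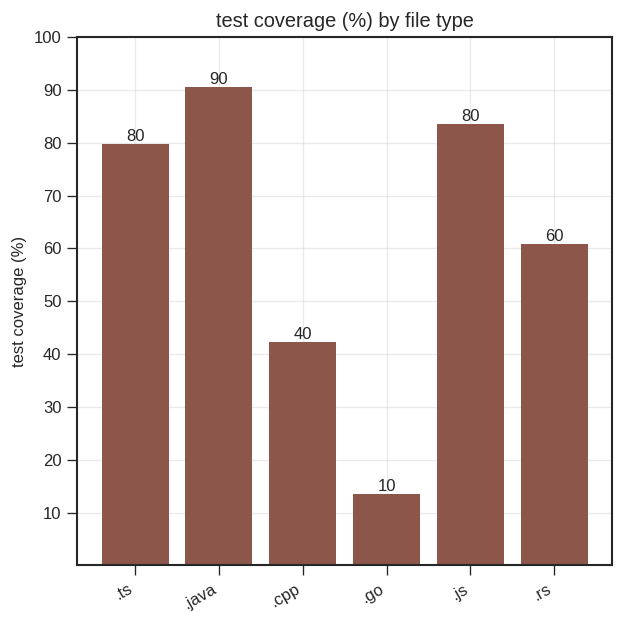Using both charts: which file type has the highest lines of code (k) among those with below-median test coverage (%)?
Chart 2 median test coverage (%) ≈ 70; below-median file types: .cpp, .go, .rs. Among those, .cpp has the highest lines of code (k) (≈ 300).

.cpp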